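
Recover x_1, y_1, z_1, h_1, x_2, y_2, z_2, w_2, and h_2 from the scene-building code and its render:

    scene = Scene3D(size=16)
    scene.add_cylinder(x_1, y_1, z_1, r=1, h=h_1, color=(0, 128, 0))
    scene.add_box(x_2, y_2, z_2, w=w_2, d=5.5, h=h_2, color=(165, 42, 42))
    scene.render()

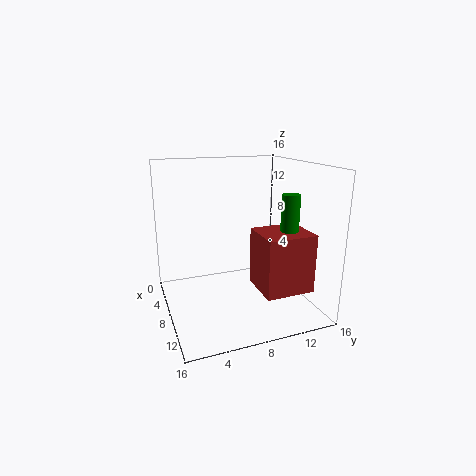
x_1 = 10.5
y_1 = 13
z_1 = 6.5
h_1 = 6.5
x_2 = 8
y_2 = 9.5
z_2 = 2.5
w_2 = 5
h_2 = 6.5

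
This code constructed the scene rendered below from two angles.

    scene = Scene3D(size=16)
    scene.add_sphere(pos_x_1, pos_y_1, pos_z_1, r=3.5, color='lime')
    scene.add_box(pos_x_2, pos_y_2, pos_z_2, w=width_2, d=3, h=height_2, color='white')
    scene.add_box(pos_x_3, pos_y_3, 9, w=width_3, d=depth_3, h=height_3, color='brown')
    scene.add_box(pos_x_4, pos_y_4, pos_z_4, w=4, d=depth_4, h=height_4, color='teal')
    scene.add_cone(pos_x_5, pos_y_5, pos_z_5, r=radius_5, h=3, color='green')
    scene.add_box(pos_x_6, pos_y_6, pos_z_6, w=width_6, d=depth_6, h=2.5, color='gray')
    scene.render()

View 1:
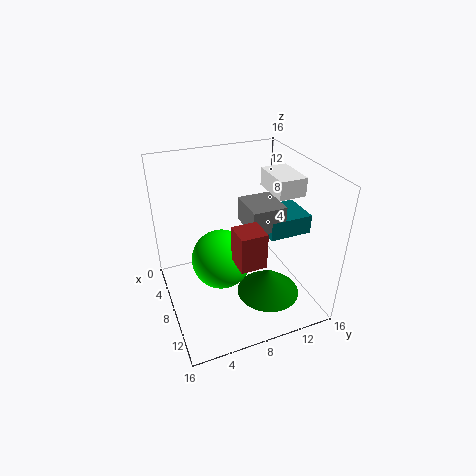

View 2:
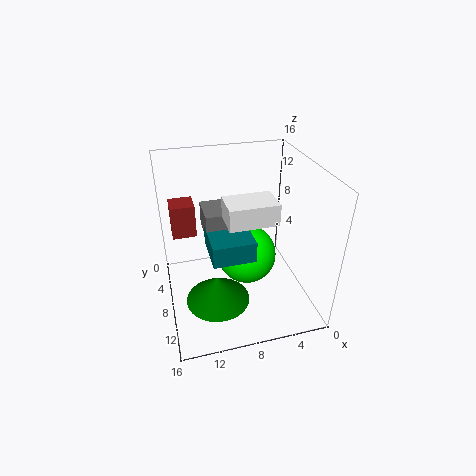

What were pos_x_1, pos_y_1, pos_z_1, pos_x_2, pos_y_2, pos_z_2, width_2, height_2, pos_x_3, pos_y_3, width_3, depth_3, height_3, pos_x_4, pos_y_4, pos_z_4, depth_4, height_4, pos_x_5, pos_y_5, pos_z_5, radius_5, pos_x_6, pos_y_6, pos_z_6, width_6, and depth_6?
pos_x_1 = 6.5; pos_y_1 = 6.5; pos_z_1 = 4.5; pos_x_2 = 6; pos_y_2 = 11.5; pos_z_2 = 13; width_2 = 4.5; height_2 = 2; pos_x_3 = 12.5; pos_y_3 = 5.5; width_3 = 2.5; depth_3 = 2.5; height_3 = 3.5; pos_x_4 = 8; pos_y_4 = 10; pos_z_4 = 9.5; depth_4 = 4.5; height_4 = 2; pos_x_5 = 11; pos_y_5 = 10.5; pos_z_5 = 2; radius_5 = 3.5; pos_x_6 = 8; pos_y_6 = 8; pos_z_6 = 10.5; width_6 = 4; depth_6 = 3.5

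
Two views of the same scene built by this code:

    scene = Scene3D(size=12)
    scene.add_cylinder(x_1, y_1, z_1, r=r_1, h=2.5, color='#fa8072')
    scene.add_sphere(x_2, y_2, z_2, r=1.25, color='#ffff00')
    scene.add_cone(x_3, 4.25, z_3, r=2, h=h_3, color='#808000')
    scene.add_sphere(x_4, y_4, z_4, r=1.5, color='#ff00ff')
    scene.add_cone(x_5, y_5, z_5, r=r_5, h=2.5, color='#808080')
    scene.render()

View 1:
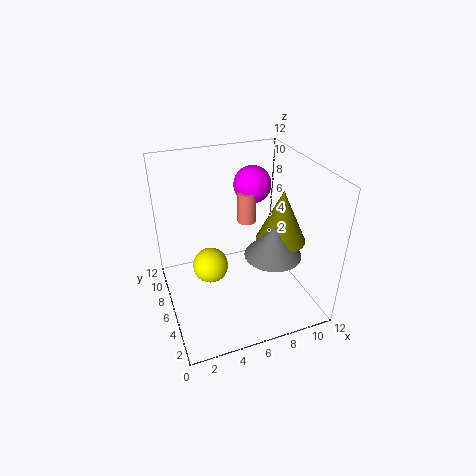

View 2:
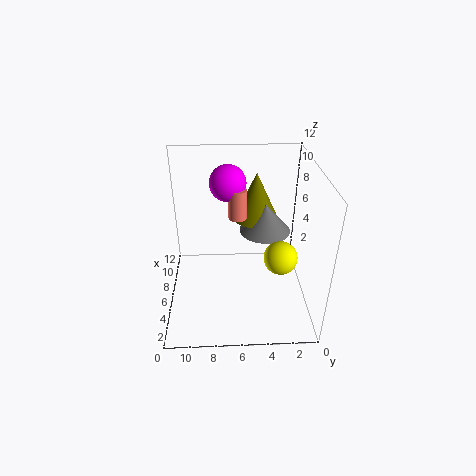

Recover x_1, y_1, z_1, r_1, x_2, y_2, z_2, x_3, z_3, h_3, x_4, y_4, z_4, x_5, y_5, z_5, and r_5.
x_1 = 6.75; y_1 = 6; z_1 = 7.5; r_1 = 0.75; x_2 = 2.75; y_2 = 3; z_2 = 6.25; x_3 = 9; z_3 = 6.25; h_3 = 4.25; x_4 = 7.5; y_4 = 6.75; z_4 = 10.25; x_5 = 8; y_5 = 3.5; z_5 = 5.5; r_5 = 2.25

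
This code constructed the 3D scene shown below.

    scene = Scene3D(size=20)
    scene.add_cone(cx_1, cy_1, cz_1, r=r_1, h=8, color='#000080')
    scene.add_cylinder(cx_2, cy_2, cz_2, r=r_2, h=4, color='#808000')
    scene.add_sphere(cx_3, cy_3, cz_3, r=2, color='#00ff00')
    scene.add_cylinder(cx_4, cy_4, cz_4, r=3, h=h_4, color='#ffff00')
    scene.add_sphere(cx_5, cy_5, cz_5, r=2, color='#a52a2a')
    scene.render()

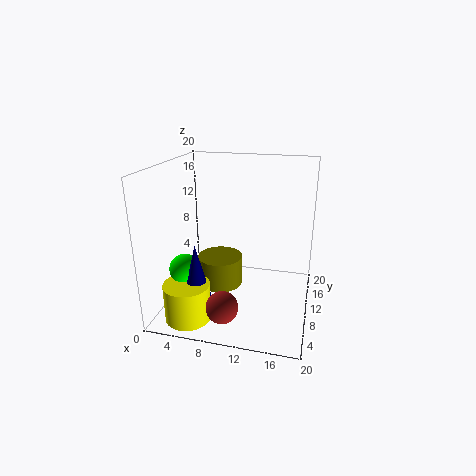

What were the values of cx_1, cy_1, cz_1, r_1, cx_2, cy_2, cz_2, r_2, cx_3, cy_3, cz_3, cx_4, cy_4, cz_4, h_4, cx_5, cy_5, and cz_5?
cx_1 = 6
cy_1 = 4
cz_1 = 3
r_1 = 2
cx_2 = 8
cy_2 = 8
cz_2 = 4
r_2 = 3
cx_3 = 4
cy_3 = 5
cz_3 = 7
cx_4 = 5
cy_4 = 3
cz_4 = 1
h_4 = 5
cx_5 = 10
cy_5 = 2
cz_5 = 4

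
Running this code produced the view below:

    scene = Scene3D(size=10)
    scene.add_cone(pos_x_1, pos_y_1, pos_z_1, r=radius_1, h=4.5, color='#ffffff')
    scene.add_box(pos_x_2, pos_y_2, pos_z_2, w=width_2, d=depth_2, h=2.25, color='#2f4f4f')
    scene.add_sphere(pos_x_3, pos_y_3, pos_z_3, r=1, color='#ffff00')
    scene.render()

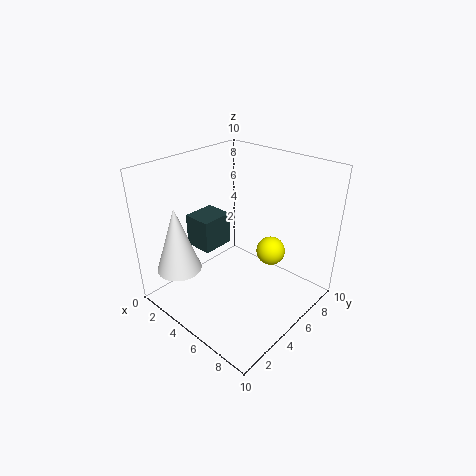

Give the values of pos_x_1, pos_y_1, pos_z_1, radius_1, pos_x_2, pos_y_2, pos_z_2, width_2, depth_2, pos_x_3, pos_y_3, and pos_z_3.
pos_x_1 = 2.75; pos_y_1 = 1.5; pos_z_1 = 3.25; radius_1 = 1.5; pos_x_2 = 2; pos_y_2 = 3; pos_z_2 = 4.25; width_2 = 2; depth_2 = 2.25; pos_x_3 = 6.75; pos_y_3 = 6.5; pos_z_3 = 4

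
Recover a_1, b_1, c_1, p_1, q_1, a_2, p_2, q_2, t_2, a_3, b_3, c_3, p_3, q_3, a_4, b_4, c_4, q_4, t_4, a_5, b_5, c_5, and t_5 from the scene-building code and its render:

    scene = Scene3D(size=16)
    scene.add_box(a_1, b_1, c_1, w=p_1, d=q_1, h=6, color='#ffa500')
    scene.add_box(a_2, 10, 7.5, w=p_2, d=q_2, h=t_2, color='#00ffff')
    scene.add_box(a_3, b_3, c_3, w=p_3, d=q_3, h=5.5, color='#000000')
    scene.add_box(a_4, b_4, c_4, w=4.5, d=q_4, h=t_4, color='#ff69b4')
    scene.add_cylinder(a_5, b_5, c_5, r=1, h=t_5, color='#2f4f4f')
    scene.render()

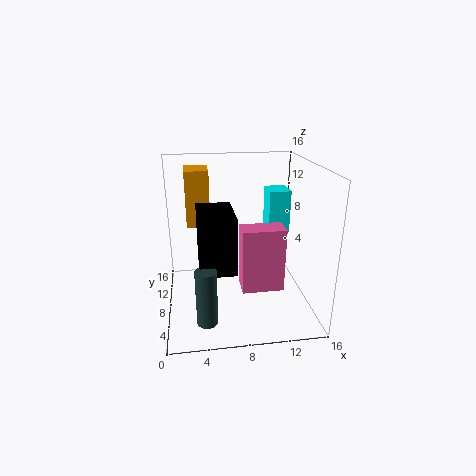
a_1 = 2.5
b_1 = 8
c_1 = 9.5
p_1 = 2.5
q_1 = 3.5
a_2 = 12
p_2 = 2.5
q_2 = 3
t_2 = 5
a_3 = 3.5
b_3 = 1.5
c_3 = 7
p_3 = 3.5
q_3 = 5.5
a_4 = 8
b_4 = 4.5
c_4 = 3
q_4 = 2.5
t_4 = 7
a_5 = 4
b_5 = 1
c_5 = 2.5
t_5 = 5.5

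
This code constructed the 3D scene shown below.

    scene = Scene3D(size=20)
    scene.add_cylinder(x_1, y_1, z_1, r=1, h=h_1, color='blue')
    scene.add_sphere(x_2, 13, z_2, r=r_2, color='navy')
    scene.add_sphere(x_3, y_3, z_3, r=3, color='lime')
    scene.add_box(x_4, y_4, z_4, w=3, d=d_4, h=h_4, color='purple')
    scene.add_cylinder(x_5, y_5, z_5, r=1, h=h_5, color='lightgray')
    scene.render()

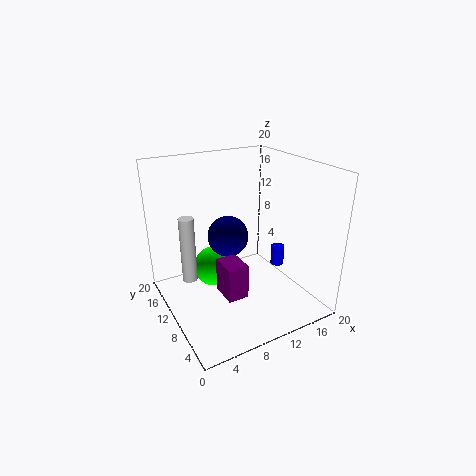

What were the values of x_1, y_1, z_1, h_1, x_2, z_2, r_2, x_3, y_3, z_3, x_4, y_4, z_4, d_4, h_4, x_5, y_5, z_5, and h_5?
x_1 = 17; y_1 = 10; z_1 = 4; h_1 = 3; x_2 = 10; z_2 = 9; r_2 = 3; x_3 = 8; y_3 = 14; z_3 = 4; x_4 = 7; y_4 = 7; z_4 = 2; d_4 = 4; h_4 = 5; x_5 = 3; y_5 = 11; z_5 = 5; h_5 = 9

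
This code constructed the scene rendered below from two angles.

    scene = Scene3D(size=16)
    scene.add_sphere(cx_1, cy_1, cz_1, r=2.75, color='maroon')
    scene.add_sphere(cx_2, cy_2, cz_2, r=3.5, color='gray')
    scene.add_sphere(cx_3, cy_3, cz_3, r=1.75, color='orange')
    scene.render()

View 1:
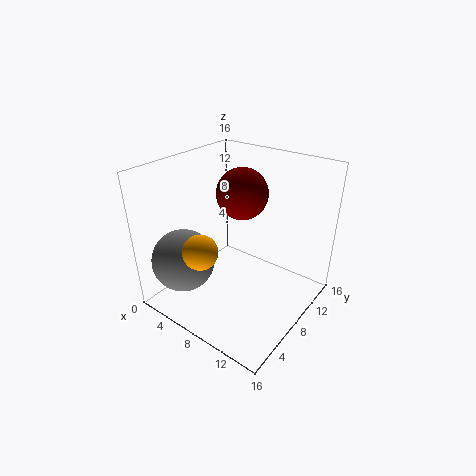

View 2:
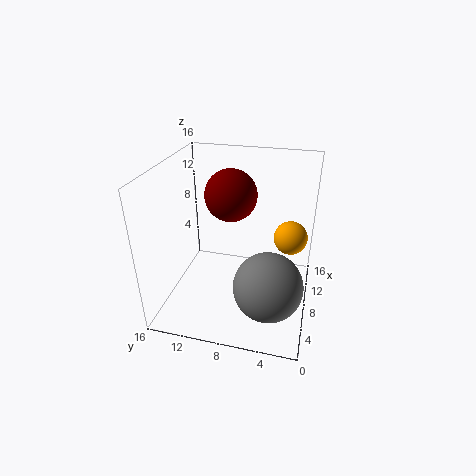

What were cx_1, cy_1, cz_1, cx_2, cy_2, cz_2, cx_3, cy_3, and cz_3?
cx_1 = 8
cy_1 = 8.75
cz_1 = 13
cx_2 = 3.5
cy_2 = 3.75
cz_2 = 5.5
cx_3 = 7.75
cy_3 = 2.25
cz_3 = 9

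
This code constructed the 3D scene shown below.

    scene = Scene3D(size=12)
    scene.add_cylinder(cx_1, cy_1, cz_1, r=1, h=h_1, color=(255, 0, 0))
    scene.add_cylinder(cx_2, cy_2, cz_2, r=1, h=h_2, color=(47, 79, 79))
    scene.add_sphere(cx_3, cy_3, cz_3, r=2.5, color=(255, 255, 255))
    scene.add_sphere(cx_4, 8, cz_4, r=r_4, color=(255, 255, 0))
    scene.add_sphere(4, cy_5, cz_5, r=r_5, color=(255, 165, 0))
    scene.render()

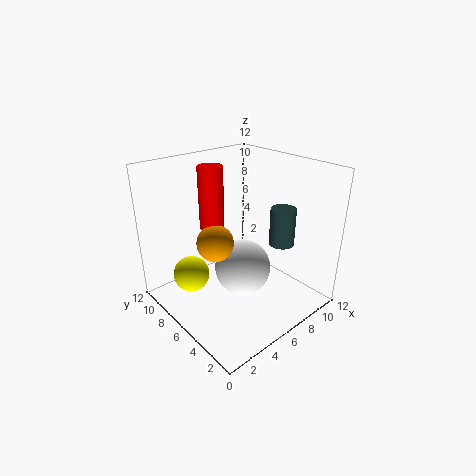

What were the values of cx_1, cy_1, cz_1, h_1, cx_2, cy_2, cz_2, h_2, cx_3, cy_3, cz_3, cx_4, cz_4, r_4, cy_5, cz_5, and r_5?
cx_1 = 4.5; cy_1 = 7.5; cz_1 = 7; h_1 = 5; cx_2 = 8; cy_2 = 3; cz_2 = 6; h_2 = 3; cx_3 = 7; cy_3 = 6.5; cz_3 = 2.5; cx_4 = 2.5; cz_4 = 3; r_4 = 1.5; cy_5 = 6.5; cz_5 = 6; r_5 = 1.5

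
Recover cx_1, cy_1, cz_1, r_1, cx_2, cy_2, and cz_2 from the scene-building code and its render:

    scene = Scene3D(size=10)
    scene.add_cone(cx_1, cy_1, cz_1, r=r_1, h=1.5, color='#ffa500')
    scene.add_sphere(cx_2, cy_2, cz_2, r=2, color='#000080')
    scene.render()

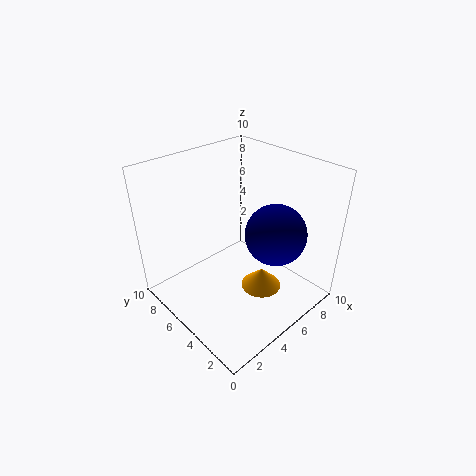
cx_1 = 6.5; cy_1 = 4; cz_1 = 0.5; r_1 = 1.5; cx_2 = 6; cy_2 = 2.5; cz_2 = 6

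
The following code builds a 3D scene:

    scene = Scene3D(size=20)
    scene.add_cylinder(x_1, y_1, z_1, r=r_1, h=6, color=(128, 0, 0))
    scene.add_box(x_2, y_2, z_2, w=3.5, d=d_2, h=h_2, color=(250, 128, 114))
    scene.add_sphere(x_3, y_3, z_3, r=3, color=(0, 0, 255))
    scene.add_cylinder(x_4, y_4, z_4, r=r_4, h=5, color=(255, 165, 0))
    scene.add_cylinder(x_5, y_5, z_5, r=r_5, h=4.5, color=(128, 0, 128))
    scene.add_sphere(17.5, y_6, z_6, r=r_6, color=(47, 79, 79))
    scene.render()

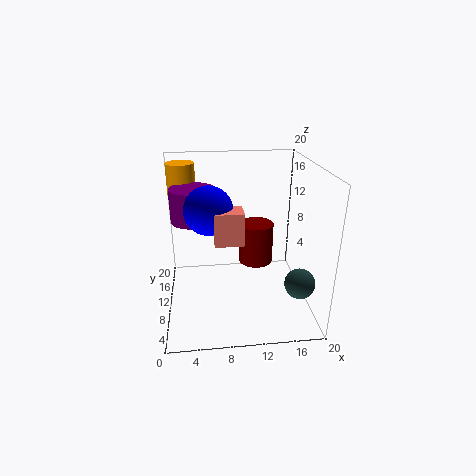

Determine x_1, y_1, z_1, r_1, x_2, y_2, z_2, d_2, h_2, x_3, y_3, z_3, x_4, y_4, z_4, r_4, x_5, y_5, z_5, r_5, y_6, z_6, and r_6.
x_1 = 13, y_1 = 12.5, z_1 = 5, r_1 = 2.5, x_2 = 6.5, y_2 = 3.5, z_2 = 12, d_2 = 3, h_2 = 4, x_3 = 6, y_3 = 6.5, z_3 = 15.5, x_4 = 2.5, y_4 = 15, z_4 = 14.5, r_4 = 2, x_5 = 4, y_5 = 11, z_5 = 12.5, r_5 = 3, y_6 = 4.5, z_6 = 5.5, r_6 = 2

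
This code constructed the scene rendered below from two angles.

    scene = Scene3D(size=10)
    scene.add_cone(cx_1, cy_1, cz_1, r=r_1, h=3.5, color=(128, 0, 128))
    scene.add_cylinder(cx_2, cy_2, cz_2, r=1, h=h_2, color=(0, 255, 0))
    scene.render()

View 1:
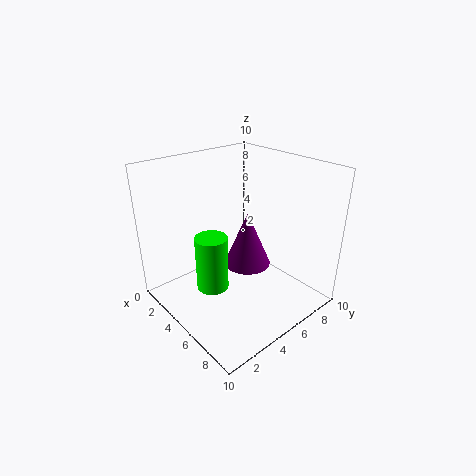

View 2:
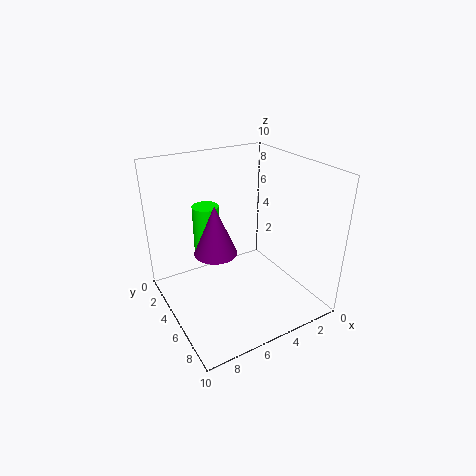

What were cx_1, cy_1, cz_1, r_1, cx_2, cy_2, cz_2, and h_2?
cx_1 = 6.5, cy_1 = 4.5, cz_1 = 4, r_1 = 1.5, cx_2 = 6, cy_2 = 2, cz_2 = 3, h_2 = 3.5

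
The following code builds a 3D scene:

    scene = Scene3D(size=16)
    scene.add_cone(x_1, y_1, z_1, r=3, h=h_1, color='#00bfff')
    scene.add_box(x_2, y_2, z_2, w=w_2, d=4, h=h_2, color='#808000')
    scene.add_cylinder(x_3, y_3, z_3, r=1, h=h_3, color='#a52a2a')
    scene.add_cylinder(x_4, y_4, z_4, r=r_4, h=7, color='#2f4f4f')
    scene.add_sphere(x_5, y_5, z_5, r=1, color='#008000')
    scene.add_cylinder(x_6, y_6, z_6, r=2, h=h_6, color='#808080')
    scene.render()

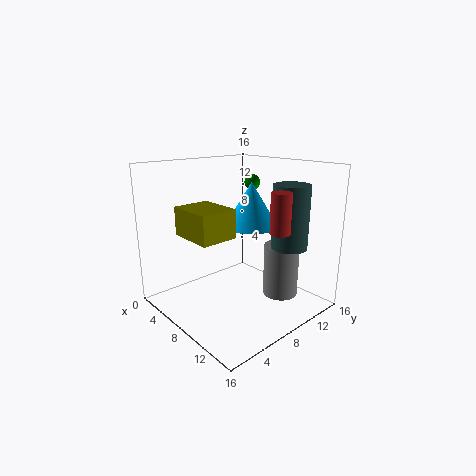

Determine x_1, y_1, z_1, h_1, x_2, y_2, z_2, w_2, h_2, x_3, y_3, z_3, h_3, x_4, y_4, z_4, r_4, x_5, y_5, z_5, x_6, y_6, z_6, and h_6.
x_1 = 8
y_1 = 10
z_1 = 9
h_1 = 5
x_2 = 5
y_2 = 2
z_2 = 9
w_2 = 5
h_2 = 3
x_3 = 14
y_3 = 8
z_3 = 10
h_3 = 4
x_4 = 12
y_4 = 12
z_4 = 7
r_4 = 2
x_5 = 4
y_5 = 14
z_5 = 13
x_6 = 11
y_6 = 12
z_6 = 1
h_6 = 6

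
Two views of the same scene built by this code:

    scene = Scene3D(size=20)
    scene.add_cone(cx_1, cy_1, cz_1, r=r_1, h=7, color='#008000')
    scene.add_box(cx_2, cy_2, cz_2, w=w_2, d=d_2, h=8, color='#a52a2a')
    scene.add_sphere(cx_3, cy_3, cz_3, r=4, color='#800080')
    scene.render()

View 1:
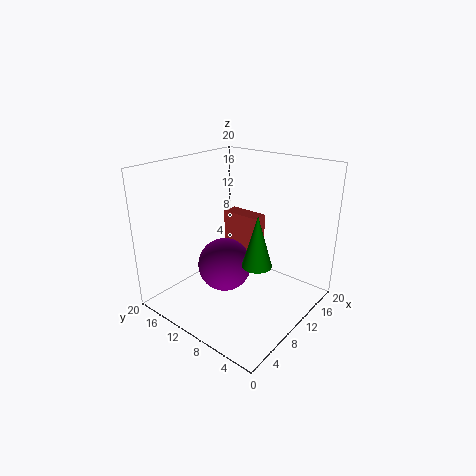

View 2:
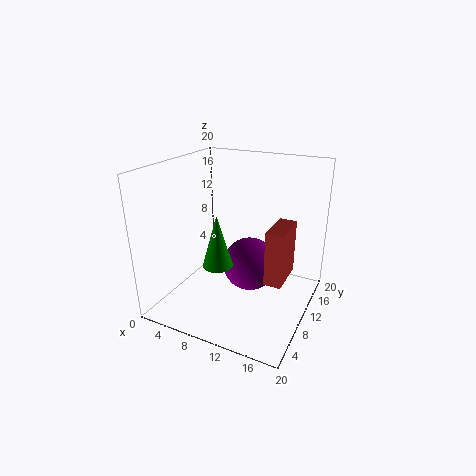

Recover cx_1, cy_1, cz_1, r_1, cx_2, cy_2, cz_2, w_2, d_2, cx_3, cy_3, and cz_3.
cx_1 = 9; cy_1 = 6; cz_1 = 7.5; r_1 = 2; cx_2 = 14; cy_2 = 10; cz_2 = 3.5; w_2 = 2.5; d_2 = 6; cx_3 = 10.5; cy_3 = 13; cz_3 = 4.5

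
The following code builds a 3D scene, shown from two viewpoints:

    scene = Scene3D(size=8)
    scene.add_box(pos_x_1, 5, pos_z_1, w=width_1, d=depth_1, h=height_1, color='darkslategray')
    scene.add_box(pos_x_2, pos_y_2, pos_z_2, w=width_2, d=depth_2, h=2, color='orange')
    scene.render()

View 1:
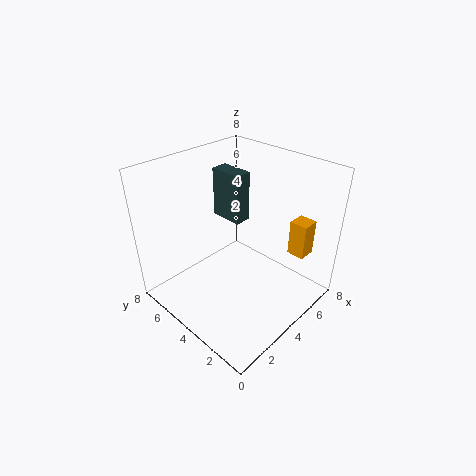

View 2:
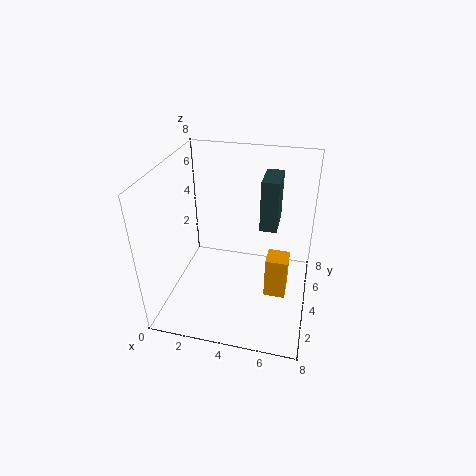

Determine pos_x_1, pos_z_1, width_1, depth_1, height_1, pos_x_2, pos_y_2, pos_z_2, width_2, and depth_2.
pos_x_1 = 5; pos_z_1 = 4; width_1 = 1; depth_1 = 2; height_1 = 3; pos_x_2 = 6; pos_y_2 = 1; pos_z_2 = 3; width_2 = 1; depth_2 = 1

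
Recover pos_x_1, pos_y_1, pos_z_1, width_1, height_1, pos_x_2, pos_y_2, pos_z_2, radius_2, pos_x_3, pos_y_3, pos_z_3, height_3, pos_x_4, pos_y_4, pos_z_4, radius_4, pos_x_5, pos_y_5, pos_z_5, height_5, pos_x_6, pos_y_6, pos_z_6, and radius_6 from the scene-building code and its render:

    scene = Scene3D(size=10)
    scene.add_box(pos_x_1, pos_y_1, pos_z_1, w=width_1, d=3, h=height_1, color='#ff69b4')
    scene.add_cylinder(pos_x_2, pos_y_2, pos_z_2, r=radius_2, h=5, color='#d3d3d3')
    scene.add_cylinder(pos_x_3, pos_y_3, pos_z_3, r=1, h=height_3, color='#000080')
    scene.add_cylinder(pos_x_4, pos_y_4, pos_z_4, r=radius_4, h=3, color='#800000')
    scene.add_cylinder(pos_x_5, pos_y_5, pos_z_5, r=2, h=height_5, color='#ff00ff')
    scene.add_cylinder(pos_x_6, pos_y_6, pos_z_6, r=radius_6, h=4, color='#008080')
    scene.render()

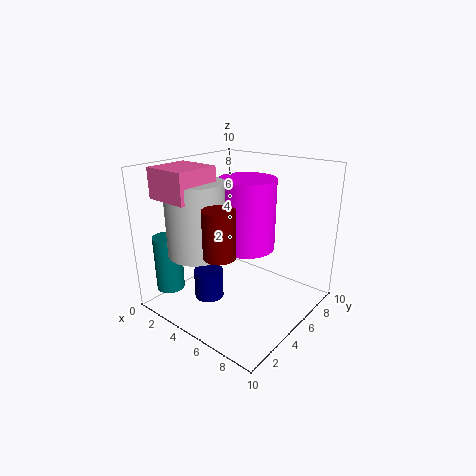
pos_x_1 = 1, pos_y_1 = 1, pos_z_1 = 8, width_1 = 3, height_1 = 2, pos_x_2 = 3, pos_y_2 = 3, pos_z_2 = 4, radius_2 = 2, pos_x_3 = 4, pos_y_3 = 3, pos_z_3 = 1, height_3 = 2, pos_x_4 = 6, pos_y_4 = 2, pos_z_4 = 5, radius_4 = 1, pos_x_5 = 5, pos_y_5 = 6, pos_z_5 = 4, height_5 = 5, pos_x_6 = 1, pos_y_6 = 2, pos_z_6 = 1, radius_6 = 1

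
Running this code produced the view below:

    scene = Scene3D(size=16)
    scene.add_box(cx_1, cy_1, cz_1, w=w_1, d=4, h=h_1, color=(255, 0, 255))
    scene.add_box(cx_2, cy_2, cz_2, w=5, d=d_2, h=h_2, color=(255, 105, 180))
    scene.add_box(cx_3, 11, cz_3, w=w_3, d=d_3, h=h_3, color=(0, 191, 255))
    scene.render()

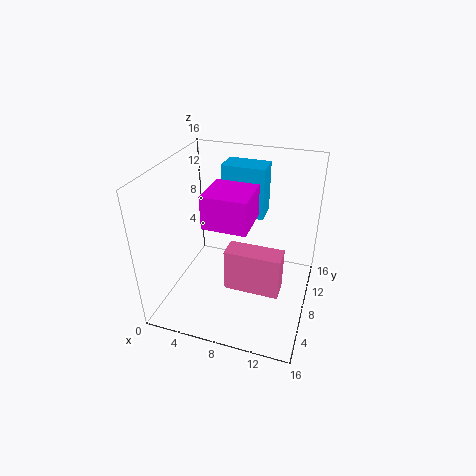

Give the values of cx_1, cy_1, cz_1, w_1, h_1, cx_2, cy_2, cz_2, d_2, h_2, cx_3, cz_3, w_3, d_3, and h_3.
cx_1 = 7, cy_1 = 1, cz_1 = 13, w_1 = 4, h_1 = 3, cx_2 = 9, cy_2 = 1, cz_2 = 7, d_2 = 2, h_2 = 4, cx_3 = 5, cz_3 = 9, w_3 = 5, d_3 = 3, h_3 = 6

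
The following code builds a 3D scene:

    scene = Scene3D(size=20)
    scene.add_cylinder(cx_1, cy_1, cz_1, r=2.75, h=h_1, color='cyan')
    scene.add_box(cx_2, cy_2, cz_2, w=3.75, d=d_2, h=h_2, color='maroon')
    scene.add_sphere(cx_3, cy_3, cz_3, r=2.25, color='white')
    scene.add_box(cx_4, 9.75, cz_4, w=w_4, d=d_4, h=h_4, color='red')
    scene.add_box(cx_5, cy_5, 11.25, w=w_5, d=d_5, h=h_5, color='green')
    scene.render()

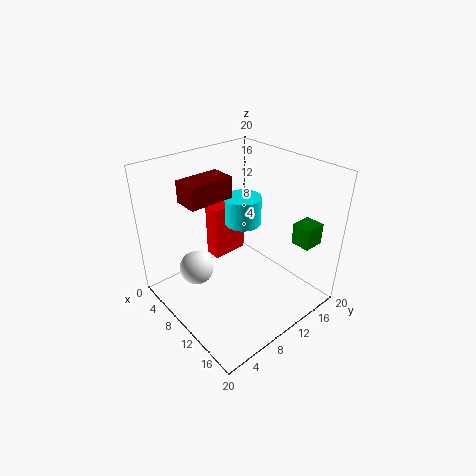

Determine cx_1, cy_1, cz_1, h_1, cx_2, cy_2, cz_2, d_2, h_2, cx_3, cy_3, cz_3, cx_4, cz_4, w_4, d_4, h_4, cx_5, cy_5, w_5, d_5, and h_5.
cx_1 = 6.5; cy_1 = 14; cz_1 = 9.5; h_1 = 4.25; cx_2 = 2.25; cy_2 = 5.5; cz_2 = 14; d_2 = 6.75; h_2 = 3.25; cx_3 = 8.75; cy_3 = 3.75; cz_3 = 7.25; cx_4 = 2.75; cz_4 = 4; w_4 = 2.5; d_4 = 5.5; h_4 = 8.25; cx_5 = 16.75; cy_5 = 13.25; w_5 = 2.5; d_5 = 2.75; h_5 = 2.75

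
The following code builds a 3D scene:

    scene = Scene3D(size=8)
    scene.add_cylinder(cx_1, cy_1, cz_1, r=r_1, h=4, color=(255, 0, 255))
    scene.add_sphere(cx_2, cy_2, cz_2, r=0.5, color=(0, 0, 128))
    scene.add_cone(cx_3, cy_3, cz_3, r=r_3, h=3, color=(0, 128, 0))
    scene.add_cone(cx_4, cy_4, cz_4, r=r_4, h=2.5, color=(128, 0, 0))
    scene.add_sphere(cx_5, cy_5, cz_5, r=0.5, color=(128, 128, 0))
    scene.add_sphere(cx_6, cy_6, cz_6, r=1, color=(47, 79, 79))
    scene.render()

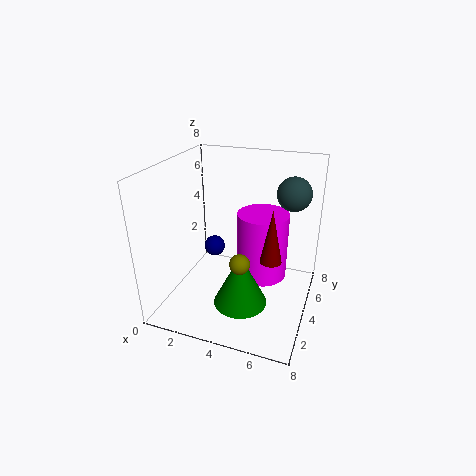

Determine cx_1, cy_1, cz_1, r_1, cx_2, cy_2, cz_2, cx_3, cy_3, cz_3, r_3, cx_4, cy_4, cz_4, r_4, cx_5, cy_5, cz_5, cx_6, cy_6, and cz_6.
cx_1 = 5, cy_1 = 5.5, cz_1 = 1, r_1 = 1.5, cx_2 = 3.5, cy_2 = 2, cz_2 = 4.5, cx_3 = 4.5, cy_3 = 3, cz_3 = 0.5, r_3 = 1.5, cx_4 = 6.5, cy_4 = 1.5, cz_4 = 4.5, r_4 = 0.5, cx_5 = 5, cy_5 = 1.5, cz_5 = 4, cx_6 = 6.5, cy_6 = 6.5, cz_6 = 6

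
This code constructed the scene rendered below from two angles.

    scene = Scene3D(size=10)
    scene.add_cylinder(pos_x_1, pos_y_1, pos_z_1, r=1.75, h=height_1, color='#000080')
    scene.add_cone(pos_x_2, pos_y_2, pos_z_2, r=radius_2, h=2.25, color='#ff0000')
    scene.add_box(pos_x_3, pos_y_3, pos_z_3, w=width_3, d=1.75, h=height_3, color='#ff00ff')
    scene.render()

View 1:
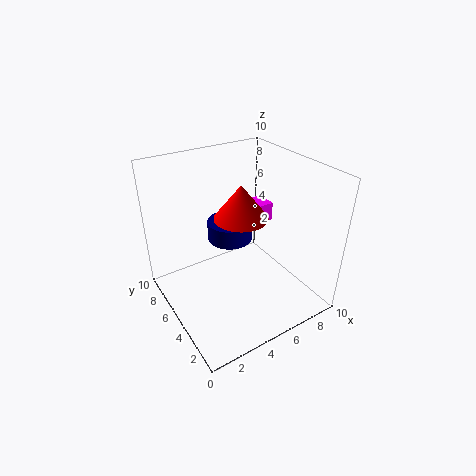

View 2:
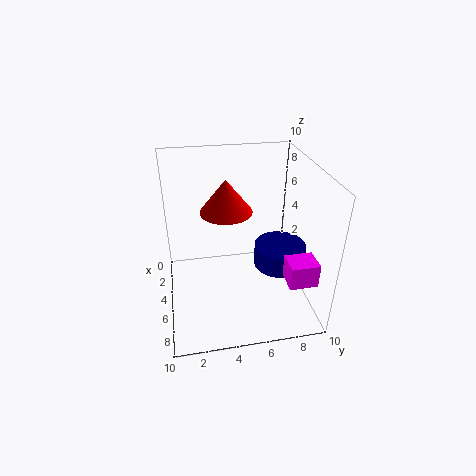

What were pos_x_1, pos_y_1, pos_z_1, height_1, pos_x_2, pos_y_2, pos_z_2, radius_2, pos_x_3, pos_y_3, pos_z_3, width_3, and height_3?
pos_x_1 = 6
pos_y_1 = 7.75
pos_z_1 = 3.25
height_1 = 1.5
pos_x_2 = 4.75
pos_y_2 = 4.25
pos_z_2 = 7
radius_2 = 1.75
pos_x_3 = 8.25
pos_y_3 = 7.25
pos_z_3 = 4
width_3 = 1.5
height_3 = 1.5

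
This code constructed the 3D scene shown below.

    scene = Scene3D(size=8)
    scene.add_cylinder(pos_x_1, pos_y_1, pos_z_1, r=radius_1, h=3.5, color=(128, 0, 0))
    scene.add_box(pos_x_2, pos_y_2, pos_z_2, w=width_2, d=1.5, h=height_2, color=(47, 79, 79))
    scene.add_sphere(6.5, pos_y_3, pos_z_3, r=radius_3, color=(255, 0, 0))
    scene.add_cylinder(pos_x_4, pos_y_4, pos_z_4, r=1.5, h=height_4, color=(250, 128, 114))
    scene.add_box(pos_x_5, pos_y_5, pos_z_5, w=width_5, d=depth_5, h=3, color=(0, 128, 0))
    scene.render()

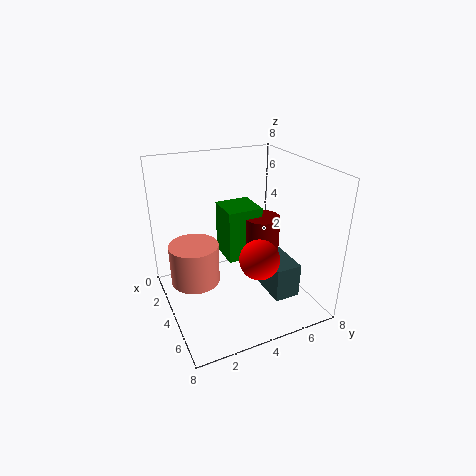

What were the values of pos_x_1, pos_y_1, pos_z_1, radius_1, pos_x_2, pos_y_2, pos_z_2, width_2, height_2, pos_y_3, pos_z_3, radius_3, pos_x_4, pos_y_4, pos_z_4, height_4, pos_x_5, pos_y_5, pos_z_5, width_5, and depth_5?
pos_x_1 = 4, pos_y_1 = 5.5, pos_z_1 = 1.5, radius_1 = 1, pos_x_2 = 3.5, pos_y_2 = 5.5, pos_z_2 = 0.5, width_2 = 2.5, height_2 = 2, pos_y_3 = 4, pos_z_3 = 4, radius_3 = 1, pos_x_4 = 2, pos_y_4 = 2, pos_z_4 = 0.5, height_4 = 2.5, pos_x_5 = 2, pos_y_5 = 3.5, pos_z_5 = 2.5, width_5 = 2, depth_5 = 2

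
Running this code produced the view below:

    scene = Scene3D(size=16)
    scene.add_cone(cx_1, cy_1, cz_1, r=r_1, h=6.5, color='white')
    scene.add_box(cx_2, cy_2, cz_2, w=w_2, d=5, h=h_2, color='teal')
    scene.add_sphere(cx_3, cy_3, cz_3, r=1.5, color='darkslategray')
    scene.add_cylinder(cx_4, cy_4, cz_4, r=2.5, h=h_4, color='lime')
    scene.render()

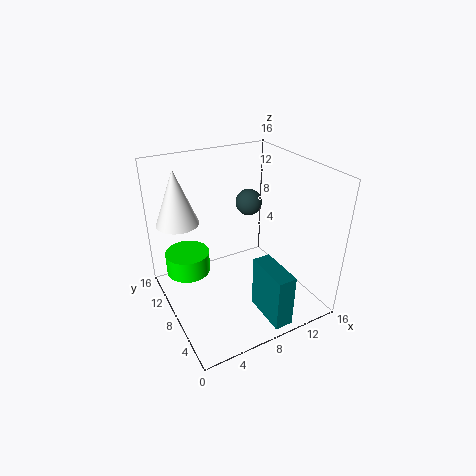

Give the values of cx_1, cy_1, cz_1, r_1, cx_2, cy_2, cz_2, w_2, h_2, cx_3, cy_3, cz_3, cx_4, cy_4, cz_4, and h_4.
cx_1 = 3, cy_1 = 13.5, cz_1 = 8.5, r_1 = 2.5, cx_2 = 8.5, cy_2 = 0.5, cz_2 = 0.5, w_2 = 2, h_2 = 6, cx_3 = 10.5, cy_3 = 10, cz_3 = 11, cx_4 = 3, cy_4 = 11, cz_4 = 3.5, h_4 = 2.5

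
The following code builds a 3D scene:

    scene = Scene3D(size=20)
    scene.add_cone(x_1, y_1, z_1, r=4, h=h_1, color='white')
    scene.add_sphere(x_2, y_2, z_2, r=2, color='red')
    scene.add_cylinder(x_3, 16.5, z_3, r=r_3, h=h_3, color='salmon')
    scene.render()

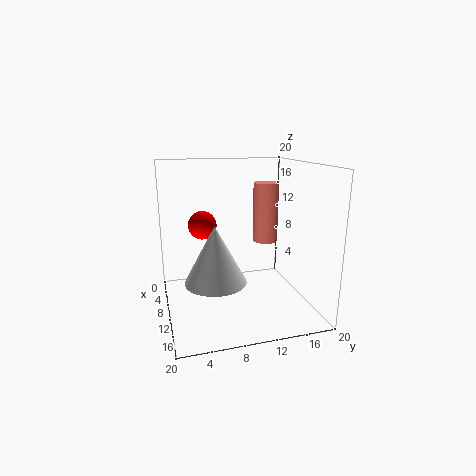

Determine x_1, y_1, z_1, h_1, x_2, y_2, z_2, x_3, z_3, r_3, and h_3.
x_1 = 13.5, y_1 = 6, z_1 = 5.5, h_1 = 7.5, x_2 = 7.5, y_2 = 5.5, z_2 = 11.5, x_3 = 3.5, z_3 = 7, r_3 = 2, h_3 = 9.5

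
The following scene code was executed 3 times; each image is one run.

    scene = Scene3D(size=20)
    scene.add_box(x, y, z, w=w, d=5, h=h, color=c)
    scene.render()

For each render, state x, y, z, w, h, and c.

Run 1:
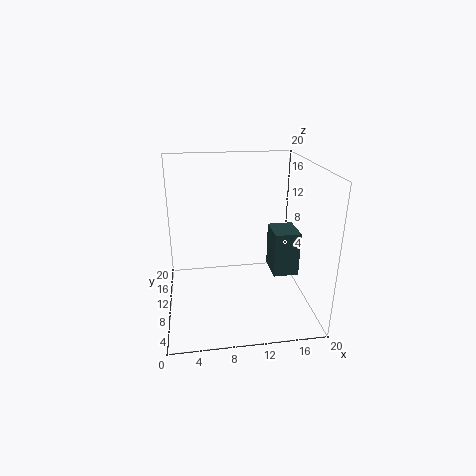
x = 16
y = 12
z = 2
w = 4
h = 7
c = 'darkslategray'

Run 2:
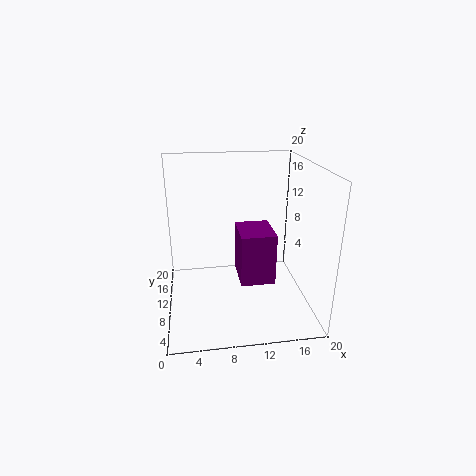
x = 9
y = 1
z = 8
w = 4
h = 6
c = 'purple'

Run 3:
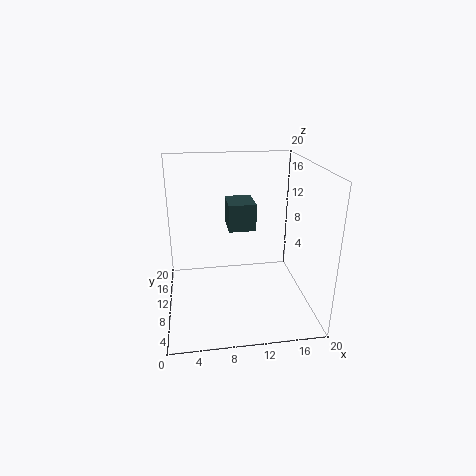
x = 9
y = 12
z = 10
w = 4
h = 4
c = 'darkslategray'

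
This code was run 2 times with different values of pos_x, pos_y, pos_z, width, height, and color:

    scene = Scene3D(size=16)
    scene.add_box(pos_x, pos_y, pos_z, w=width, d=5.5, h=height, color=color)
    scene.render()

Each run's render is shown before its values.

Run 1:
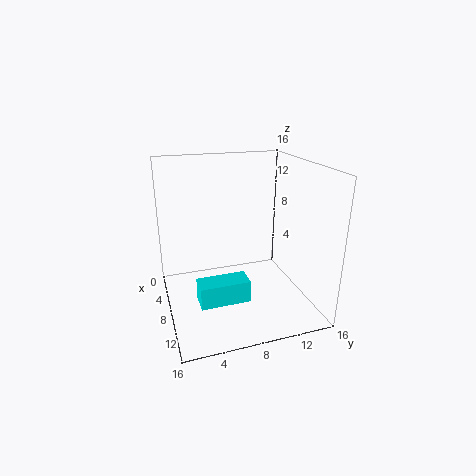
pos_x = 8.5; pos_y = 3; pos_z = 1.5; width = 2.5; height = 2.5; color = 'cyan'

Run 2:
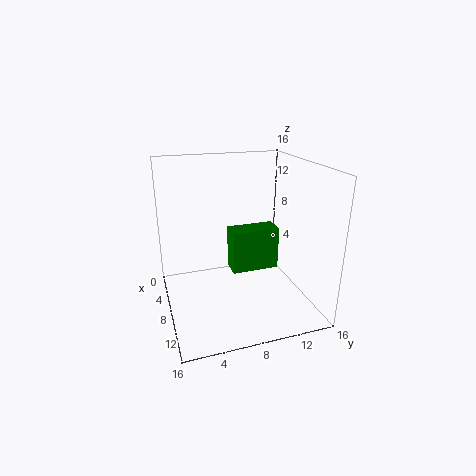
pos_x = 5.5; pos_y = 7.5; pos_z = 3.5; width = 2.5; height = 5; color = 'green'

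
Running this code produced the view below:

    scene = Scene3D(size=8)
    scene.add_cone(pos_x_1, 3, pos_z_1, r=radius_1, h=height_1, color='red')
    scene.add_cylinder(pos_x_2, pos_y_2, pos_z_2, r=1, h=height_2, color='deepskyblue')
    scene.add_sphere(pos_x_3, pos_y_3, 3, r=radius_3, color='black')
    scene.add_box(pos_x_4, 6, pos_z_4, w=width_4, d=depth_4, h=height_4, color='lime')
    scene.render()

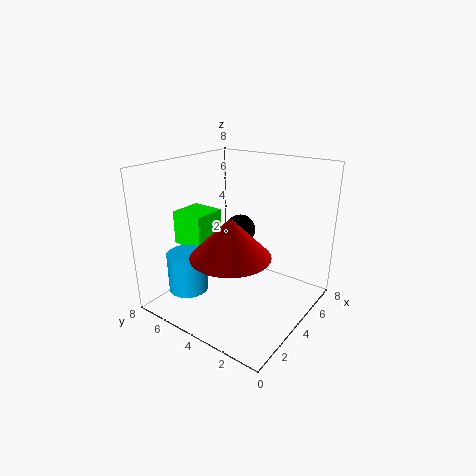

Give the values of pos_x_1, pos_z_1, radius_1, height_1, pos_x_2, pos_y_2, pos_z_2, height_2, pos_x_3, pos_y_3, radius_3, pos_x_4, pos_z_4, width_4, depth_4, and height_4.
pos_x_1 = 2, pos_z_1 = 4, radius_1 = 2, height_1 = 2, pos_x_2 = 1, pos_y_2 = 5, pos_z_2 = 2, height_2 = 2, pos_x_3 = 7, pos_y_3 = 6, radius_3 = 1, pos_x_4 = 3, pos_z_4 = 3, width_4 = 2, depth_4 = 2, height_4 = 2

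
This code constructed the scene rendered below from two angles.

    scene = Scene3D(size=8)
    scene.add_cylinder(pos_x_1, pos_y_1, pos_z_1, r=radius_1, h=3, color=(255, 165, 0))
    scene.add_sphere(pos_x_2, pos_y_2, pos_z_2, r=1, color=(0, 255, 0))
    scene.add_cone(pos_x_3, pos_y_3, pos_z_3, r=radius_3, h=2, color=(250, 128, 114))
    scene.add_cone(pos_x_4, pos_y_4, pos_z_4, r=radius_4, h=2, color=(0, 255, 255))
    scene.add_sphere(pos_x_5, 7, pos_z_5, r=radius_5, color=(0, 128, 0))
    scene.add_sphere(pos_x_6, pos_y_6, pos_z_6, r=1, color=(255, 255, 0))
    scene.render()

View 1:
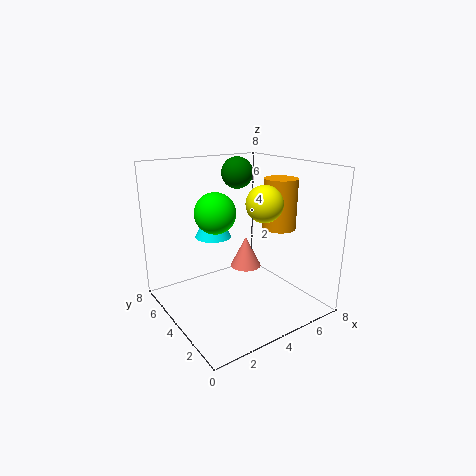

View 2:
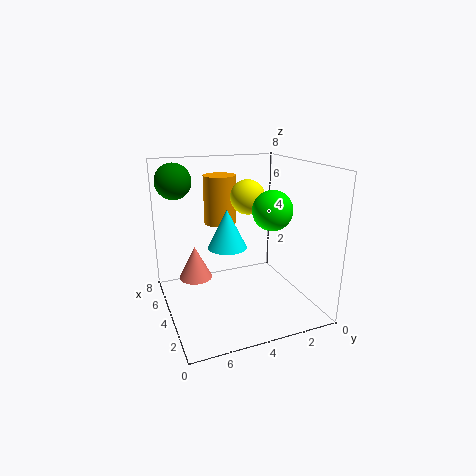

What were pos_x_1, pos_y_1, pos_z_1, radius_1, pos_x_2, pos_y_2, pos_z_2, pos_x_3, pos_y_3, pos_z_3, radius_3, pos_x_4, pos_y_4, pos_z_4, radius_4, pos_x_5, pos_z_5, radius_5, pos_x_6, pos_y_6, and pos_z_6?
pos_x_1 = 7, pos_y_1 = 4, pos_z_1 = 4, radius_1 = 1, pos_x_2 = 2, pos_y_2 = 3, pos_z_2 = 6, pos_x_3 = 6, pos_y_3 = 6, pos_z_3 = 1, radius_3 = 1, pos_x_4 = 3, pos_y_4 = 5, pos_z_4 = 4, radius_4 = 1, pos_x_5 = 6, pos_z_5 = 7, radius_5 = 1, pos_x_6 = 5, pos_y_6 = 3, pos_z_6 = 6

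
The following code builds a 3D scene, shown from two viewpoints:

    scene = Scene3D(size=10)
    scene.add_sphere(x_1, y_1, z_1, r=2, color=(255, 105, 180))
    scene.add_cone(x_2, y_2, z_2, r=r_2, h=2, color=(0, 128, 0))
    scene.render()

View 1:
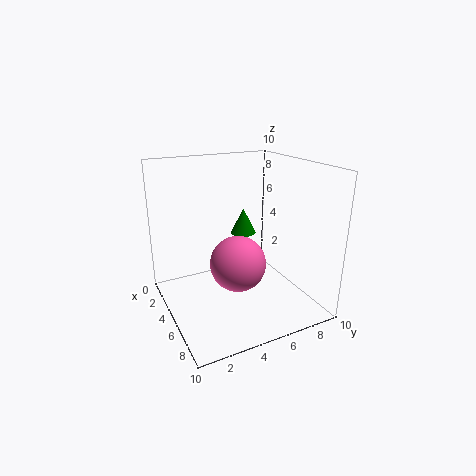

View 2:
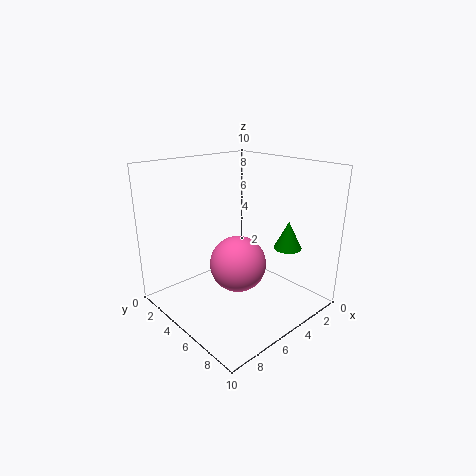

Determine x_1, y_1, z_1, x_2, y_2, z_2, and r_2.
x_1 = 5, y_1 = 5, z_1 = 3, x_2 = 2, y_2 = 7, z_2 = 4, r_2 = 1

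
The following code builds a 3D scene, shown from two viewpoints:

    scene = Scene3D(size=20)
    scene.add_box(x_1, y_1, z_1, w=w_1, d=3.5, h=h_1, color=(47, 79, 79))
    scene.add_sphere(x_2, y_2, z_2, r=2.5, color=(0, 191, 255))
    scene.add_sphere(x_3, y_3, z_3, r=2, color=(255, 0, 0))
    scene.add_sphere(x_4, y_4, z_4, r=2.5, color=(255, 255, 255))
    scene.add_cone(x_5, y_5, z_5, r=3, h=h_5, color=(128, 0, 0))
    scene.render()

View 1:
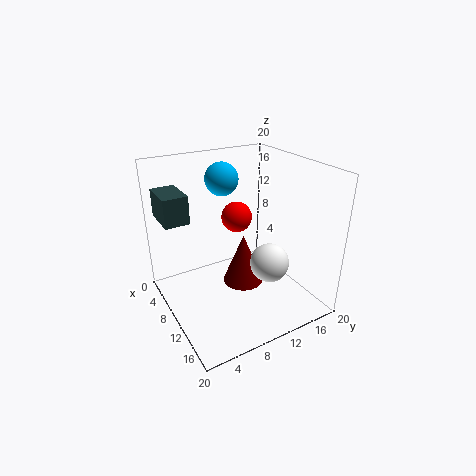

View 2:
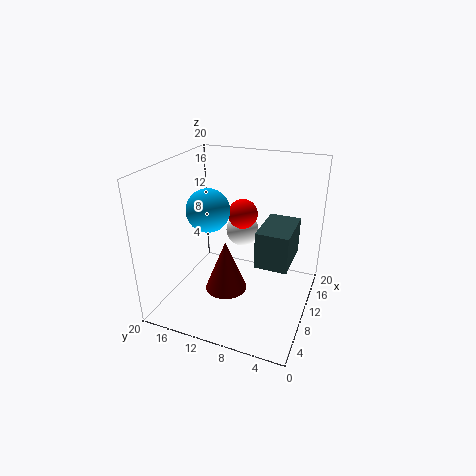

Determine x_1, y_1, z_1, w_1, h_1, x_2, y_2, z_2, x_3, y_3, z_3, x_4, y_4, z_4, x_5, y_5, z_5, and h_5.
x_1 = 1
y_1 = 1
z_1 = 12
w_1 = 5.5
h_1 = 4
x_2 = 3.5
y_2 = 11
z_2 = 16.5
x_3 = 10.5
y_3 = 9.5
z_3 = 13.5
x_4 = 15.5
y_4 = 11.5
z_4 = 8.5
x_5 = 9
y_5 = 11.5
z_5 = 2
h_5 = 7.5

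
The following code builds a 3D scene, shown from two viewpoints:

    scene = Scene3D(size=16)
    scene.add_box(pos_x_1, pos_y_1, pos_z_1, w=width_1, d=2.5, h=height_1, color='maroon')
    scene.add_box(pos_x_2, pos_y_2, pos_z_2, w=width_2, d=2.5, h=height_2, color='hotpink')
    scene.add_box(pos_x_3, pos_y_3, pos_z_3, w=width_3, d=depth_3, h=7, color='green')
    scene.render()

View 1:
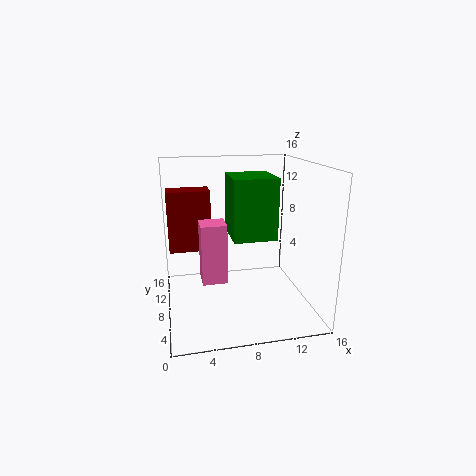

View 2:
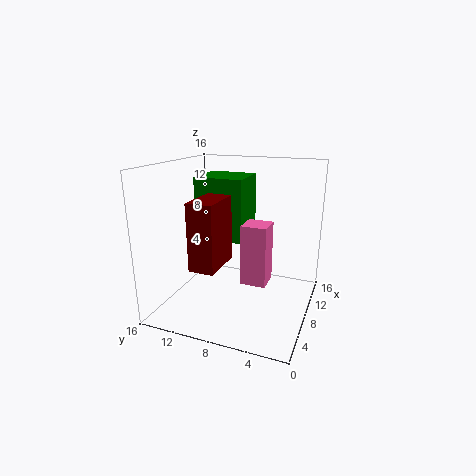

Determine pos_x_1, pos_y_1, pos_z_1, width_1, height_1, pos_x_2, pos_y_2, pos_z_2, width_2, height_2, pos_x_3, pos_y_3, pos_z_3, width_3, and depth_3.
pos_x_1 = 0.5
pos_y_1 = 7.5
pos_z_1 = 7
width_1 = 4.5
height_1 = 6.5
pos_x_2 = 3.5
pos_y_2 = 3.5
pos_z_2 = 5
width_2 = 2.5
height_2 = 6
pos_x_3 = 7.5
pos_y_3 = 7.5
pos_z_3 = 7.5
width_3 = 5
depth_3 = 5.5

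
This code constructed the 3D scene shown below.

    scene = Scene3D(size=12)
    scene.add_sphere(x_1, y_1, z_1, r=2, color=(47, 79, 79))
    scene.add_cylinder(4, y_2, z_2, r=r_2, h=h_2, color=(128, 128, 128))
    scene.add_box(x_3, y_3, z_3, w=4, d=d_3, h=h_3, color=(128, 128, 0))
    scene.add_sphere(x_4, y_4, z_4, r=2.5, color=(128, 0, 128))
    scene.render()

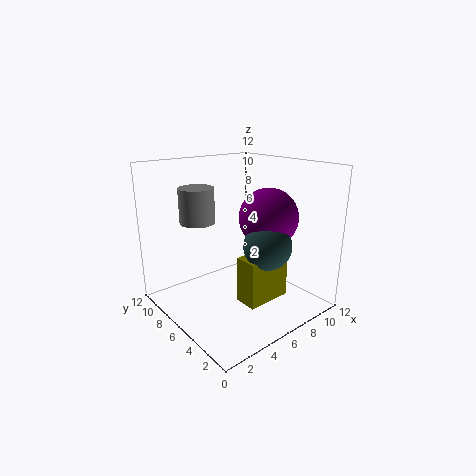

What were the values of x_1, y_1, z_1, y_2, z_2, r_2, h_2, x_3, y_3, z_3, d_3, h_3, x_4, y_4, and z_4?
x_1 = 7.5
y_1 = 4
z_1 = 5.5
y_2 = 9
z_2 = 7
r_2 = 1.5
h_2 = 3
x_3 = 5.5
y_3 = 3.5
z_3 = 0.5
d_3 = 2
h_3 = 4
x_4 = 8.5
y_4 = 5
z_4 = 7.5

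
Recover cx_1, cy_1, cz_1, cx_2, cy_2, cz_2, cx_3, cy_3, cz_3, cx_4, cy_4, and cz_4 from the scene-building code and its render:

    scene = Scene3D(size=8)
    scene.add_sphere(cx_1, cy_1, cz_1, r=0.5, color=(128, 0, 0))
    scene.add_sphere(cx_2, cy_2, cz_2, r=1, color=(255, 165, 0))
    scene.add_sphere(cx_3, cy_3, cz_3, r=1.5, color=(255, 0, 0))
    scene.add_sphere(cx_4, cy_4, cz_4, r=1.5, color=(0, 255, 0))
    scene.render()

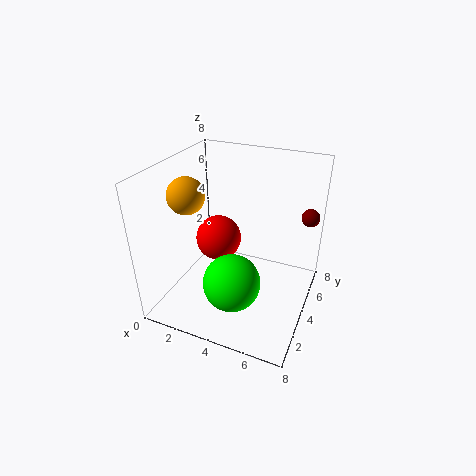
cx_1 = 7.5
cy_1 = 6
cz_1 = 5
cx_2 = 1.5
cy_2 = 3
cz_2 = 6.5
cx_3 = 1.5
cy_3 = 6.5
cz_3 = 2
cx_4 = 4.5
cy_4 = 2
cz_4 = 2.5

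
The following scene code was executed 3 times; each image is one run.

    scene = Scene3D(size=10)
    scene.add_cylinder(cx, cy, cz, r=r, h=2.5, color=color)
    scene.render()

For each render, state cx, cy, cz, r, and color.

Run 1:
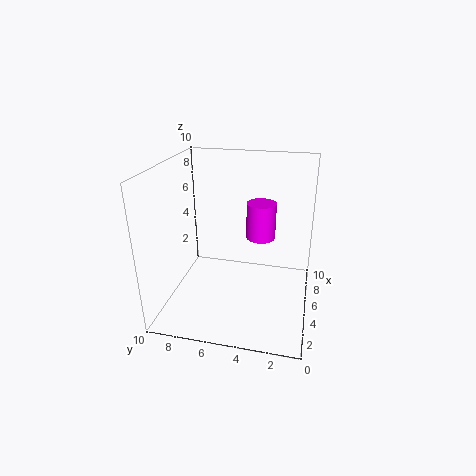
cx = 5.5, cy = 3.5, cz = 5, r = 1, color = 'magenta'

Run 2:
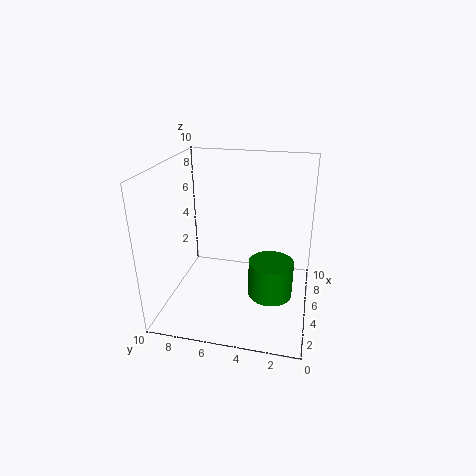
cx = 4, cy = 2.5, cz = 1.5, r = 1.5, color = 'green'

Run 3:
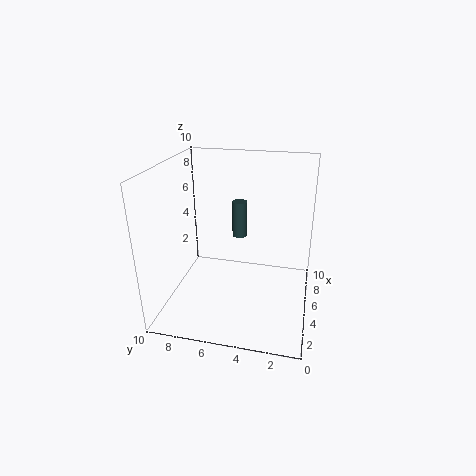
cx = 5.5, cy = 5, cz = 5, r = 0.5, color = 'darkslategray'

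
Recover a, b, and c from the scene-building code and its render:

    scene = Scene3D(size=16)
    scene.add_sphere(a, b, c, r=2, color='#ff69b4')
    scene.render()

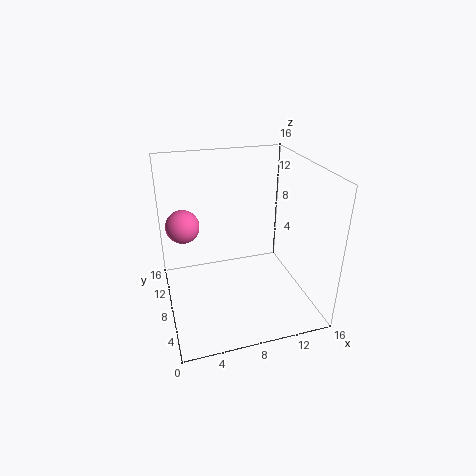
a = 2.5, b = 12.5, c = 8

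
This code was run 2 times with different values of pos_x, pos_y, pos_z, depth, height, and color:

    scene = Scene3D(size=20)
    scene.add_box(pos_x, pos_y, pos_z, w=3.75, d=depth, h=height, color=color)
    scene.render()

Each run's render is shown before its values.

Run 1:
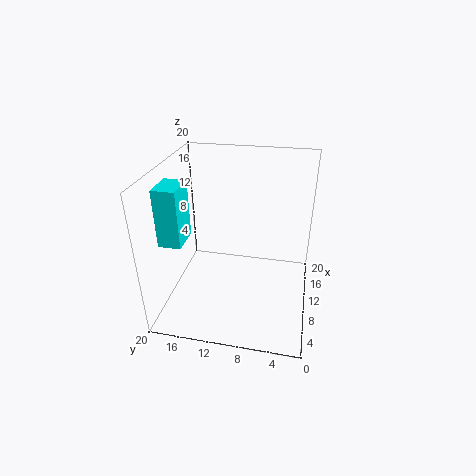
pos_x = 1.75; pos_y = 15; pos_z = 12.75; depth = 2.75; height = 7; color = 'cyan'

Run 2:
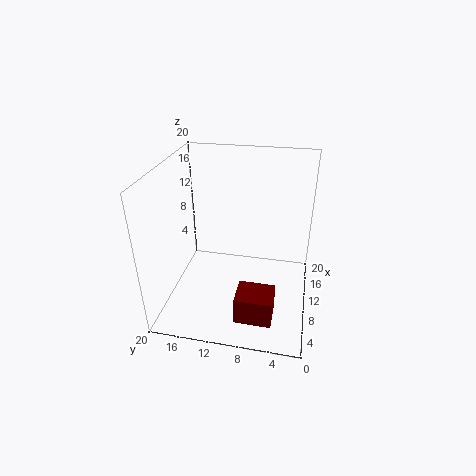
pos_x = 0.25; pos_y = 4; pos_z = 4; depth = 4.5; height = 3.5; color = 'maroon'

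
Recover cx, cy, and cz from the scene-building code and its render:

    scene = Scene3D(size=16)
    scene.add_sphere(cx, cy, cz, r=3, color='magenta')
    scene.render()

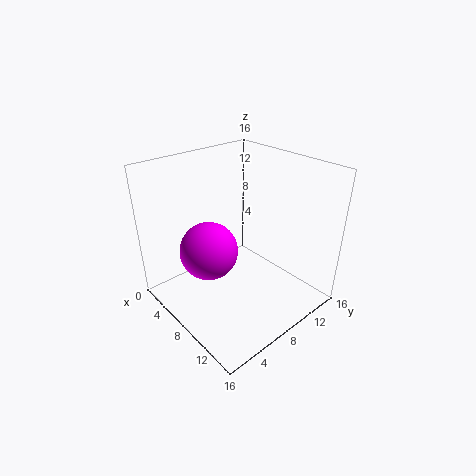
cx = 8
cy = 4
cz = 8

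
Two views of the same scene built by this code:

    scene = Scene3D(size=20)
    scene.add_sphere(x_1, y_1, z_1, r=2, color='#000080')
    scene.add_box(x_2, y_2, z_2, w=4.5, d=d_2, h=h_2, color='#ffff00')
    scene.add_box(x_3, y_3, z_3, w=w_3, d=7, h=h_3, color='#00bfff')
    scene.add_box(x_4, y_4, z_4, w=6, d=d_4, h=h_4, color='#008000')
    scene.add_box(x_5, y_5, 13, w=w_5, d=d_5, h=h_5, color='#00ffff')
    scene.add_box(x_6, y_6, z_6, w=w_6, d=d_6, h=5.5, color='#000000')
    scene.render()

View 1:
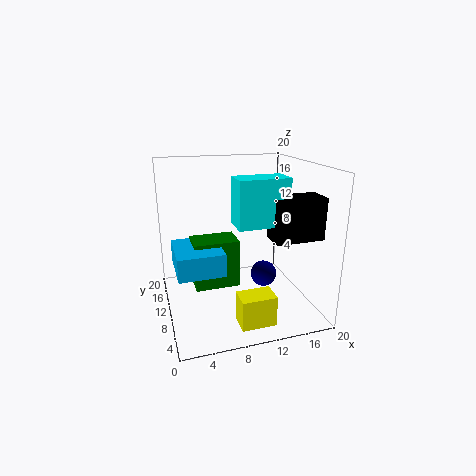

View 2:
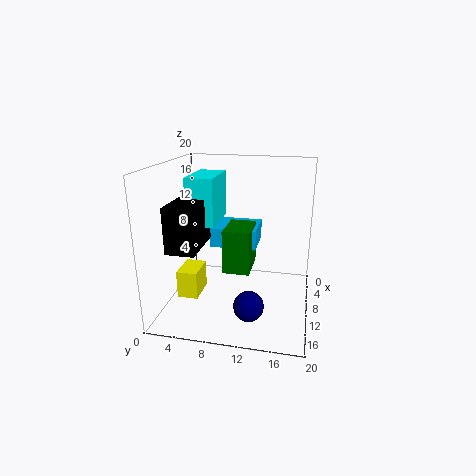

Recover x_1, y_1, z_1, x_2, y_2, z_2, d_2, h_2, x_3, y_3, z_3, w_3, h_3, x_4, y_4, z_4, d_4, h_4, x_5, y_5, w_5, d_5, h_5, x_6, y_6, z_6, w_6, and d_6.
x_1 = 15
y_1 = 12.5
z_1 = 2.5
x_2 = 8
y_2 = 1.5
z_2 = 1
d_2 = 3
h_2 = 4
x_3 = 1
y_3 = 5
z_3 = 7
w_3 = 6
h_3 = 3
x_4 = 3.5
y_4 = 7.5
z_4 = 4
d_4 = 4
h_4 = 6.5
x_5 = 8.5
y_5 = 4.5
w_5 = 6.5
d_5 = 3.5
h_5 = 6
x_6 = 13
y_6 = 3.5
z_6 = 11
w_6 = 6.5
d_6 = 3.5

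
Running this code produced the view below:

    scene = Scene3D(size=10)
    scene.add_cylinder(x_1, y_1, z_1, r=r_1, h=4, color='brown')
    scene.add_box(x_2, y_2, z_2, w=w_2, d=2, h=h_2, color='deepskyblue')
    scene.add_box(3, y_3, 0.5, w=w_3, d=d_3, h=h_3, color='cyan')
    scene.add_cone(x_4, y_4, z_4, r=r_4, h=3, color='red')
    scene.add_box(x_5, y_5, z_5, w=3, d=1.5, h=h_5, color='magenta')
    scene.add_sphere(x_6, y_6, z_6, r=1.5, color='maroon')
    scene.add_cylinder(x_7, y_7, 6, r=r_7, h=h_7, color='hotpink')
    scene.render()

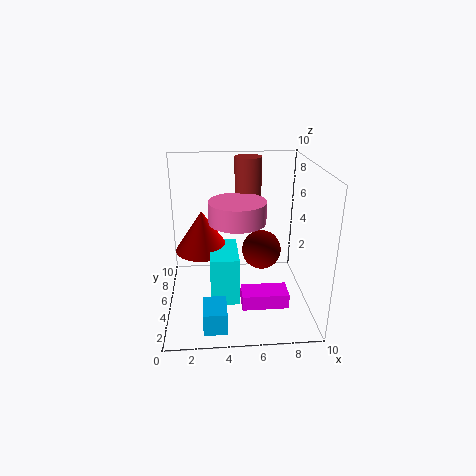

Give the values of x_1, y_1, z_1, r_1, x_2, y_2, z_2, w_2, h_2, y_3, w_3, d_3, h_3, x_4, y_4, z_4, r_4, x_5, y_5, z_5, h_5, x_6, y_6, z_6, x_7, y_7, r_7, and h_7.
x_1 = 6
y_1 = 8
z_1 = 6
r_1 = 1
x_2 = 2.5
y_2 = 0.5
z_2 = 0.5
w_2 = 1.5
h_2 = 1.5
y_3 = 3.5
w_3 = 2
d_3 = 3.5
h_3 = 3.5
x_4 = 2.5
y_4 = 6.5
z_4 = 3.5
r_4 = 2
x_5 = 5
y_5 = 1.5
z_5 = 1.5
h_5 = 1
x_6 = 7
y_6 = 7
z_6 = 3
x_7 = 5
y_7 = 5.5
r_7 = 2
h_7 = 1.5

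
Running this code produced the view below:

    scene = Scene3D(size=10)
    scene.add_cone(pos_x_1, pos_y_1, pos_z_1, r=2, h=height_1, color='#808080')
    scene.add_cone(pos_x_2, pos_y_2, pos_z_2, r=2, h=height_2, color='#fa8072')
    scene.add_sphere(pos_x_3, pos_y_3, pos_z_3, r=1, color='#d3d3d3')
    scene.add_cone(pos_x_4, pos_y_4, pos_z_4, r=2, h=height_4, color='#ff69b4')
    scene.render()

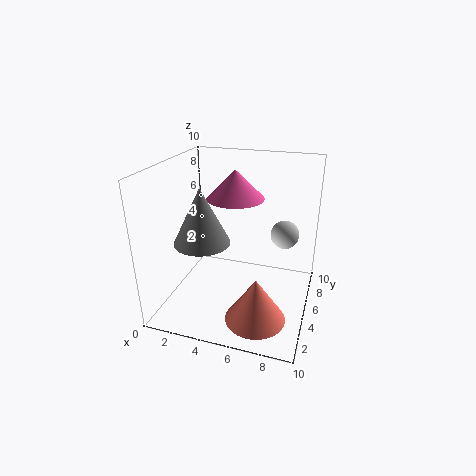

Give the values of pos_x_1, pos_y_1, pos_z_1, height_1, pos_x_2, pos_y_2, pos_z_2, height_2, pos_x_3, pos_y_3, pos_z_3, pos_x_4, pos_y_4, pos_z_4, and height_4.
pos_x_1 = 2.5, pos_y_1 = 4.5, pos_z_1 = 4.5, height_1 = 4, pos_x_2 = 7, pos_y_2 = 2.5, pos_z_2 = 0.5, height_2 = 3, pos_x_3 = 8, pos_y_3 = 6.5, pos_z_3 = 5, pos_x_4 = 4.5, pos_y_4 = 6, pos_z_4 = 7.5, height_4 = 2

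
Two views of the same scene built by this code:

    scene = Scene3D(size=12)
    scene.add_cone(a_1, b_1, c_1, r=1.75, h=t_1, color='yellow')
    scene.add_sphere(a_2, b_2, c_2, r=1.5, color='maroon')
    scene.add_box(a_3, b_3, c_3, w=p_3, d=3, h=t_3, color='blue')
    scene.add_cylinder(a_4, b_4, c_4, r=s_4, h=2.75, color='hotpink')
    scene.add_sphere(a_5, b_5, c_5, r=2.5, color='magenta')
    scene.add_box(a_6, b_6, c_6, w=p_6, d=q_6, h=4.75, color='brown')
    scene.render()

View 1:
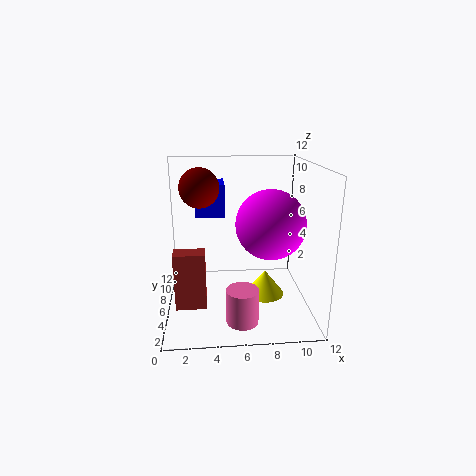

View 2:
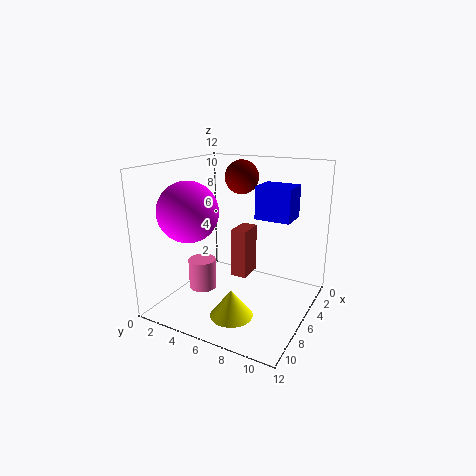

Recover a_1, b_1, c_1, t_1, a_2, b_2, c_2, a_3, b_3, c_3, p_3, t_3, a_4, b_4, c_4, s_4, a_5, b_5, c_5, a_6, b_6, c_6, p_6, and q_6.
a_1 = 8.5; b_1 = 6.75; c_1 = 0.25; t_1 = 2.25; a_2 = 3; b_2 = 4.75; c_2 = 10.5; a_3 = 2.5; b_3 = 7; c_3 = 7.5; p_3 = 2.5; t_3 = 2.75; a_4 = 6; b_4 = 2.25; c_4 = 0.5; s_4 = 1.25; a_5 = 8; b_5 = 2.5; c_5 = 8.25; a_6 = 0.75; b_6 = 3.75; c_6 = 0.75; p_6 = 2.5; q_6 = 1.5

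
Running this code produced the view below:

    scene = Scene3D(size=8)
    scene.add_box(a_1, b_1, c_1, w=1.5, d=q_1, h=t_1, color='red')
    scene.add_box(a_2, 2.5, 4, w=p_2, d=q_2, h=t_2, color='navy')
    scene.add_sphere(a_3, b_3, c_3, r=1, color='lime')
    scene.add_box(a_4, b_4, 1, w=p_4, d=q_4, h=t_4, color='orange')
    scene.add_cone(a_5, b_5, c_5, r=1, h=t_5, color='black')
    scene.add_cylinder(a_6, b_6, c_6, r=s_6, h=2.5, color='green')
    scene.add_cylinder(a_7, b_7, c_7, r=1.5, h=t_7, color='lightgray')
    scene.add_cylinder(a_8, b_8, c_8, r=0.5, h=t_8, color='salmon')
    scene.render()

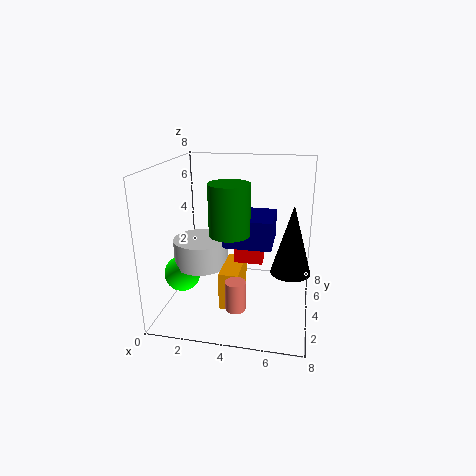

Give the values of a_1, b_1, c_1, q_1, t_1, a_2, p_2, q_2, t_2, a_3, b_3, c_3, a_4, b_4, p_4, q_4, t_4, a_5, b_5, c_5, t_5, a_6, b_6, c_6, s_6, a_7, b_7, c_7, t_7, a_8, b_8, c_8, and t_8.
a_1 = 4, b_1 = 3, c_1 = 3, q_1 = 1, t_1 = 1.5, a_2 = 3.5, p_2 = 2.5, q_2 = 2.5, t_2 = 1.5, a_3 = 1, b_3 = 3, c_3 = 2, a_4 = 3.5, b_4 = 1.5, p_4 = 1, q_4 = 2.5, t_4 = 2, a_5 = 7, b_5 = 2.5, c_5 = 3, t_5 = 3.5, a_6 = 4, b_6 = 2, c_6 = 5, s_6 = 1, a_7 = 2, b_7 = 3.5, c_7 = 2.5, t_7 = 1.5, a_8 = 4.5, b_8 = 1, c_8 = 1.5, t_8 = 1.5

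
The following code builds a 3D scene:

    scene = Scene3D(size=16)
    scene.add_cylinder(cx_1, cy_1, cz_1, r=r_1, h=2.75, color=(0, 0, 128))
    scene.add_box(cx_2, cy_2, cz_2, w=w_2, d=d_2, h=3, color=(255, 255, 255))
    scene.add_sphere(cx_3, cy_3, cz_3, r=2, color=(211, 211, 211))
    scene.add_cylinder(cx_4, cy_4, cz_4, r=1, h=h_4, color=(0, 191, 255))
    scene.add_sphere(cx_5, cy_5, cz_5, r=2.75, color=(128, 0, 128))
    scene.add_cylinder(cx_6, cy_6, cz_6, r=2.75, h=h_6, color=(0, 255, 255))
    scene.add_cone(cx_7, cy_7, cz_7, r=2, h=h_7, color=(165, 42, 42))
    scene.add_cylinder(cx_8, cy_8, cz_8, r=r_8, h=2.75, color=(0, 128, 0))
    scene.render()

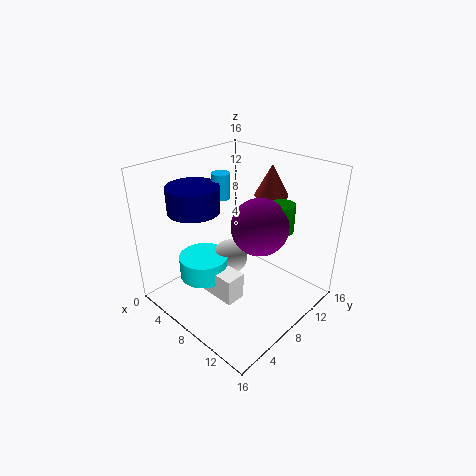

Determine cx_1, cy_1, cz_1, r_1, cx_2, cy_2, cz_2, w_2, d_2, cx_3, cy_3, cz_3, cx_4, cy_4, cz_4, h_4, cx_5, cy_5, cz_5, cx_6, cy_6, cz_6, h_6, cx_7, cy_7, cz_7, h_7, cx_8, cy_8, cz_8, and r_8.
cx_1 = 5
cy_1 = 4.5
cz_1 = 11.5
r_1 = 2.75
cx_2 = 5.25
cy_2 = 4.25
cz_2 = 2
w_2 = 5
d_2 = 2.25
cx_3 = 6.75
cy_3 = 8
cz_3 = 5
cx_4 = 5.75
cy_4 = 7.75
cz_4 = 12.25
h_4 = 2.75
cx_5 = 12.25
cy_5 = 6.5
cz_5 = 11.5
cx_6 = 5.5
cy_6 = 5
cz_6 = 3.5
h_6 = 2.5
cx_7 = 7.75
cy_7 = 14
cz_7 = 11.25
h_7 = 3.75
cx_8 = 13.25
cy_8 = 8.5
cz_8 = 10.75
r_8 = 1.25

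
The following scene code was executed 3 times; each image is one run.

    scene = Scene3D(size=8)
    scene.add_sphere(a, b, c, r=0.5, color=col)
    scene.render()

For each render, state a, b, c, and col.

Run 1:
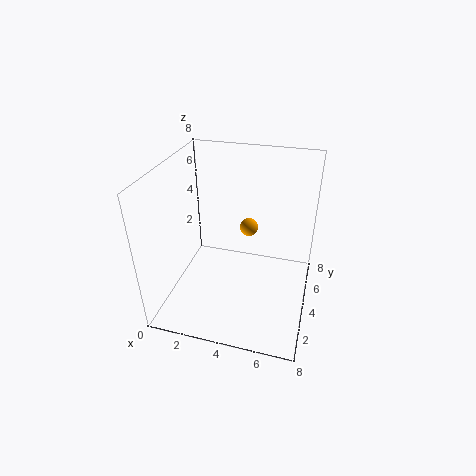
a = 4.5, b = 4.5, c = 4.5, col = 'orange'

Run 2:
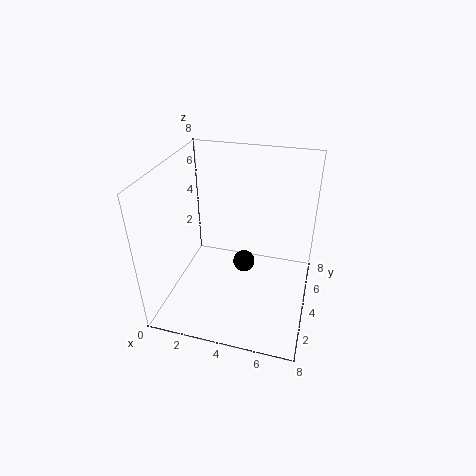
a = 5, b = 1.5, c = 4.5, col = 'black'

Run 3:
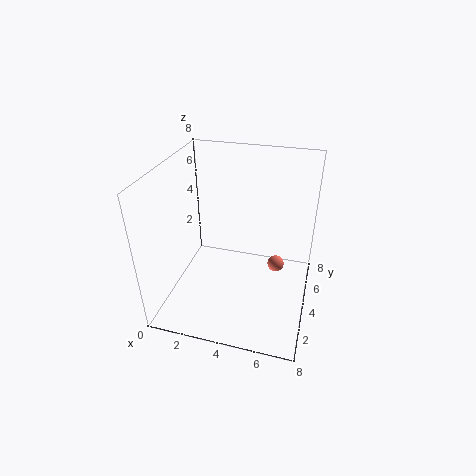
a = 6, b = 5.5, c = 1.5, col = 'salmon'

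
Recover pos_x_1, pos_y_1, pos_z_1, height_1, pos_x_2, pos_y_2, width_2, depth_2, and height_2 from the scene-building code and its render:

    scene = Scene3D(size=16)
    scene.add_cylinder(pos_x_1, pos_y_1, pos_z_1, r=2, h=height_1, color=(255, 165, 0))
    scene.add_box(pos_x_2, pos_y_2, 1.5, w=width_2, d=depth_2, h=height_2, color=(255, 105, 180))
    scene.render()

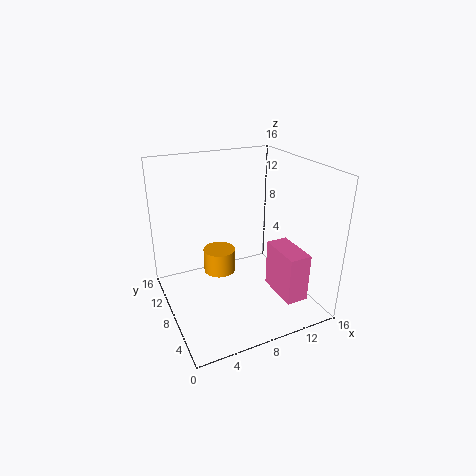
pos_x_1 = 7.5
pos_y_1 = 12.5
pos_z_1 = 1.5
height_1 = 3
pos_x_2 = 11.5
pos_y_2 = 2.5
width_2 = 2.5
depth_2 = 5
height_2 = 5.5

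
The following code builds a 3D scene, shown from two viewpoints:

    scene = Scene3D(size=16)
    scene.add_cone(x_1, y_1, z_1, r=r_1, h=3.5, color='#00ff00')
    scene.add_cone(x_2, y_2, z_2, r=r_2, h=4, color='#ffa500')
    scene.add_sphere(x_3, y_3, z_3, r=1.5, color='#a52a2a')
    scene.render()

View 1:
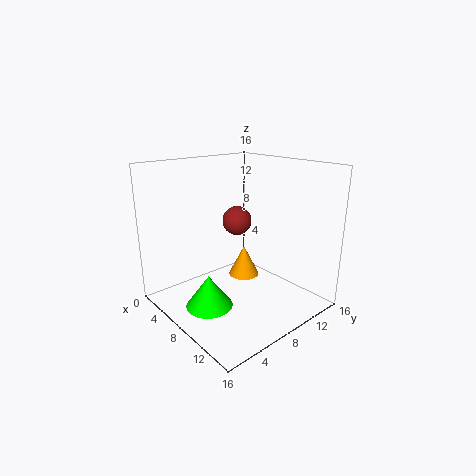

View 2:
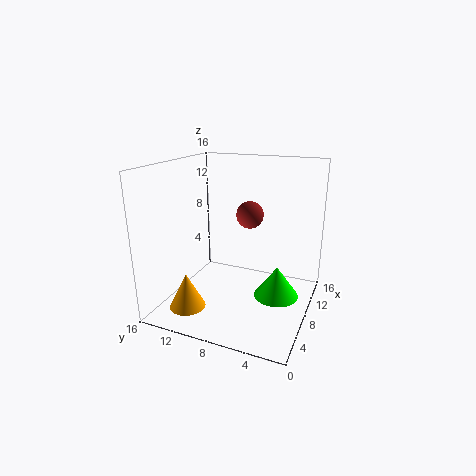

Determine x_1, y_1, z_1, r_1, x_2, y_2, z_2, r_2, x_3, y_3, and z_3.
x_1 = 8.5, y_1 = 3.5, z_1 = 1.5, r_1 = 2.5, x_2 = 4, y_2 = 12.5, z_2 = 0.5, r_2 = 2, x_3 = 9, y_3 = 7, z_3 = 10.5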